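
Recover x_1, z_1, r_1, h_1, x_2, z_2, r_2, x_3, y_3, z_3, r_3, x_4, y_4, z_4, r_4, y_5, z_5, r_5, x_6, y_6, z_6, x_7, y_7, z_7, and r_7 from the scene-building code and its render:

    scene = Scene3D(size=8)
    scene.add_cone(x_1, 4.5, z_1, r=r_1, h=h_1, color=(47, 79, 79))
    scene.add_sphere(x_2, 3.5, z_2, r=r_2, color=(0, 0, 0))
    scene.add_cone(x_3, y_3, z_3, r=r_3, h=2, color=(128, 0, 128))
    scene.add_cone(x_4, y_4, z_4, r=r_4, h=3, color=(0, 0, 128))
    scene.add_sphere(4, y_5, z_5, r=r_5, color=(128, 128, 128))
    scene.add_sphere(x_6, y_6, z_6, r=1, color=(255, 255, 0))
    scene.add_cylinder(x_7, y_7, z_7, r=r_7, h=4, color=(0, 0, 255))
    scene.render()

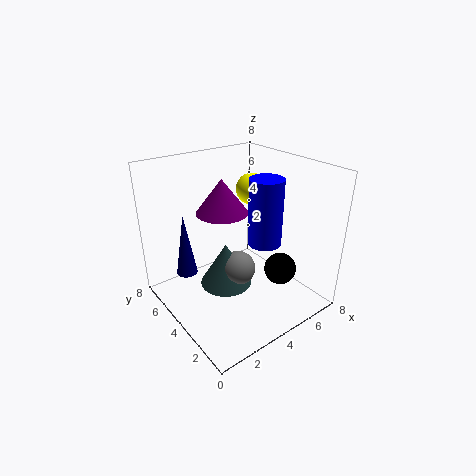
x_1 = 3.5; z_1 = 1; r_1 = 1.5; h_1 = 2.5; x_2 = 7; z_2 = 1; r_2 = 1; x_3 = 4; y_3 = 5.5; z_3 = 5; r_3 = 1.5; x_4 = 0.5; y_4 = 3.5; z_4 = 3.5; r_4 = 0.5; y_5 = 4; z_5 = 2; r_5 = 1; x_6 = 7; y_6 = 6.5; z_6 = 5.5; x_7 = 6; y_7 = 4; z_7 = 3; r_7 = 1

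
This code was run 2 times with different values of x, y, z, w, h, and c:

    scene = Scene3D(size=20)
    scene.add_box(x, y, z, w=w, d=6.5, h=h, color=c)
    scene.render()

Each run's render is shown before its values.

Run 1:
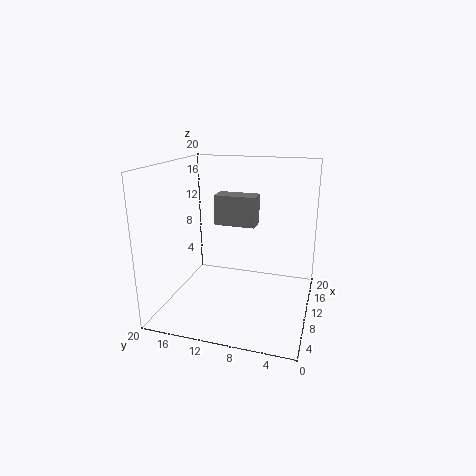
x = 15.25
y = 9
z = 9.75
w = 3.25
h = 4.75
c = 'gray'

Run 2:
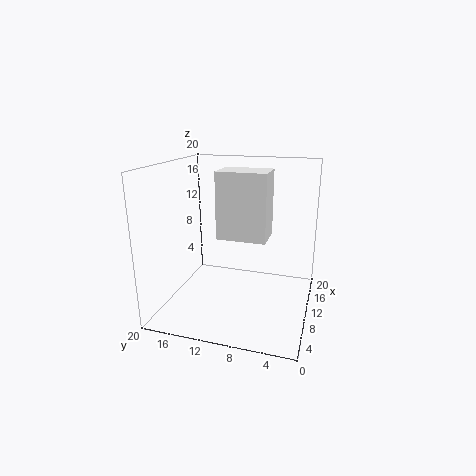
x = 6.75
y = 5.5
z = 10.75
w = 4.5
h = 8.75
c = 'white'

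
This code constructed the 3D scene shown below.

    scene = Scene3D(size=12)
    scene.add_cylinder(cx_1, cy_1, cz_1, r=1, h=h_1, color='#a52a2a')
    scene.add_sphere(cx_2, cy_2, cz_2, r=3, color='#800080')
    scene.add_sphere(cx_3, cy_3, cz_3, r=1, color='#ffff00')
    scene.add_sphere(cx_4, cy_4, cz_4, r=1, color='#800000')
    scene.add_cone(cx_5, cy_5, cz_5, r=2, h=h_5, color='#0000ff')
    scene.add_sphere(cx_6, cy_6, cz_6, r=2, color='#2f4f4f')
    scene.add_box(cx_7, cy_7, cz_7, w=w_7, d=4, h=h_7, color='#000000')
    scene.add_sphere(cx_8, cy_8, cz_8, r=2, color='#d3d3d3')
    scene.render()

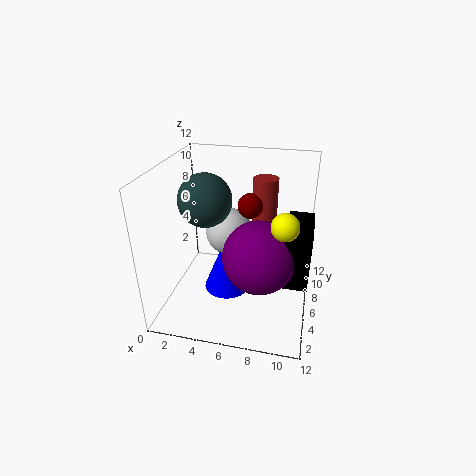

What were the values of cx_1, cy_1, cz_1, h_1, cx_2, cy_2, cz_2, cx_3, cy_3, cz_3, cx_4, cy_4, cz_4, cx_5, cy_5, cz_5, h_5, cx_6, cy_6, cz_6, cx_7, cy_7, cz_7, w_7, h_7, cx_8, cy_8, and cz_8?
cx_1 = 8
cy_1 = 7
cz_1 = 7
h_1 = 4
cx_2 = 8
cy_2 = 5
cz_2 = 5
cx_3 = 10
cy_3 = 3
cz_3 = 9
cx_4 = 7
cy_4 = 6
cz_4 = 9
cx_5 = 5
cy_5 = 6
cz_5 = 1
h_5 = 5
cx_6 = 4
cy_6 = 4
cz_6 = 10
cx_7 = 10
cy_7 = 4
cz_7 = 3
w_7 = 2
h_7 = 5
cx_8 = 5
cy_8 = 7
cz_8 = 6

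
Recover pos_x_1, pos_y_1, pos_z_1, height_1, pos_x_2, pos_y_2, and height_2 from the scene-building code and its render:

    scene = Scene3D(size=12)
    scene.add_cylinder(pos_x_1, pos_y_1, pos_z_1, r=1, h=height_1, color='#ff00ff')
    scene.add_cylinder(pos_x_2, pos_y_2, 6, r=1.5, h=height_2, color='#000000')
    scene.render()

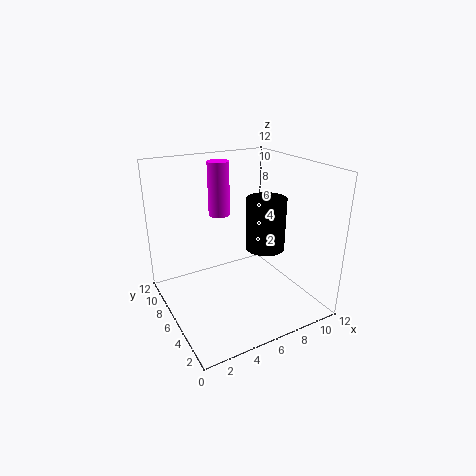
pos_x_1 = 6.5, pos_y_1 = 10.5, pos_z_1 = 6.5, height_1 = 5, pos_x_2 = 7, pos_y_2 = 3.5, height_2 = 4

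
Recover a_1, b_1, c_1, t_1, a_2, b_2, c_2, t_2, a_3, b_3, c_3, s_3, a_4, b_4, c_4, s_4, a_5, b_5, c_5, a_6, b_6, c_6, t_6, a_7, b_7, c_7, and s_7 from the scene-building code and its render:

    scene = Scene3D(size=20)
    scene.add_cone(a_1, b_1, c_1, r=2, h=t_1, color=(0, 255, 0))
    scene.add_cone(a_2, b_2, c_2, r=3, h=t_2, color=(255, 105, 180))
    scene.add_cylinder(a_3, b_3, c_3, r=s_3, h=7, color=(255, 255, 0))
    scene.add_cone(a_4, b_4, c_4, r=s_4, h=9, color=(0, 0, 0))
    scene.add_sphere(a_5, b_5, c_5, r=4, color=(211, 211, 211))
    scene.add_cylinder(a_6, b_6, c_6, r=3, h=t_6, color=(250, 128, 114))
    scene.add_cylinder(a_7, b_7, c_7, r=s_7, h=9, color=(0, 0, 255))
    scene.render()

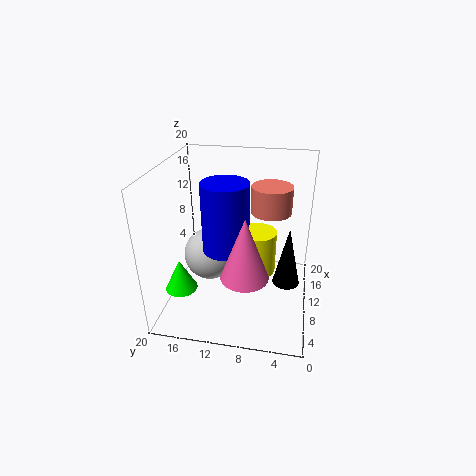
a_1 = 3; b_1 = 16; c_1 = 6; t_1 = 4; a_2 = 4; b_2 = 8; c_2 = 8; t_2 = 8; a_3 = 16; b_3 = 8; c_3 = 1; s_3 = 3; a_4 = 12; b_4 = 3; c_4 = 2; s_4 = 2; a_5 = 13; b_5 = 15; c_5 = 5; a_6 = 15; b_6 = 6; c_6 = 12; t_6 = 4; a_7 = 7; b_7 = 11; c_7 = 10; s_7 = 3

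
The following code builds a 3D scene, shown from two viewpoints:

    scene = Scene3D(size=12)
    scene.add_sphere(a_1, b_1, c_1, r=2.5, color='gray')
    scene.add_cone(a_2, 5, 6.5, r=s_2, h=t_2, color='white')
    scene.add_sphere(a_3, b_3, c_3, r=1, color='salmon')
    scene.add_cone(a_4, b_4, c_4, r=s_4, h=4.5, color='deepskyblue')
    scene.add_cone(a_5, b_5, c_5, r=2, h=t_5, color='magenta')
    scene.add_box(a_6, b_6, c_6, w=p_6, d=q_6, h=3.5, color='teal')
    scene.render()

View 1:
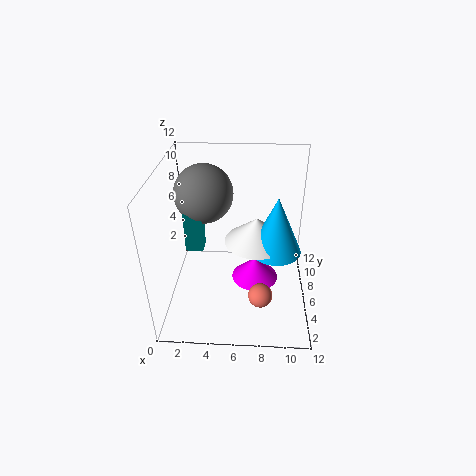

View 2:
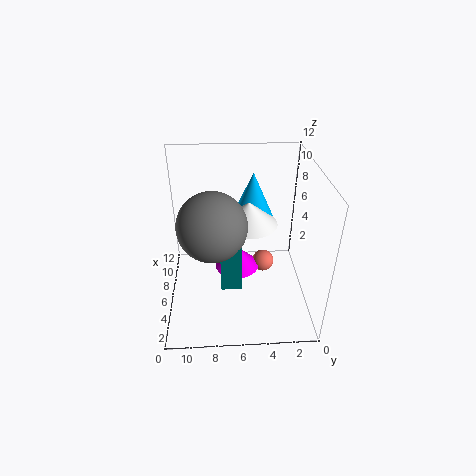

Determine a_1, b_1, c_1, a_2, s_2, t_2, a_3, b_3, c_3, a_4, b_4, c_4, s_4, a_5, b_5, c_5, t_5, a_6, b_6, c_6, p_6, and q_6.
a_1 = 3; b_1 = 8; c_1 = 9; a_2 = 7.5; s_2 = 2.5; t_2 = 2; a_3 = 8; b_3 = 3.5; c_3 = 2; a_4 = 9; b_4 = 4.5; c_4 = 6; s_4 = 2; a_5 = 7.5; b_5 = 6; c_5 = 2; t_5 = 2; a_6 = 1.5; b_6 = 6; c_6 = 4.5; p_6 = 1.5; q_6 = 1.5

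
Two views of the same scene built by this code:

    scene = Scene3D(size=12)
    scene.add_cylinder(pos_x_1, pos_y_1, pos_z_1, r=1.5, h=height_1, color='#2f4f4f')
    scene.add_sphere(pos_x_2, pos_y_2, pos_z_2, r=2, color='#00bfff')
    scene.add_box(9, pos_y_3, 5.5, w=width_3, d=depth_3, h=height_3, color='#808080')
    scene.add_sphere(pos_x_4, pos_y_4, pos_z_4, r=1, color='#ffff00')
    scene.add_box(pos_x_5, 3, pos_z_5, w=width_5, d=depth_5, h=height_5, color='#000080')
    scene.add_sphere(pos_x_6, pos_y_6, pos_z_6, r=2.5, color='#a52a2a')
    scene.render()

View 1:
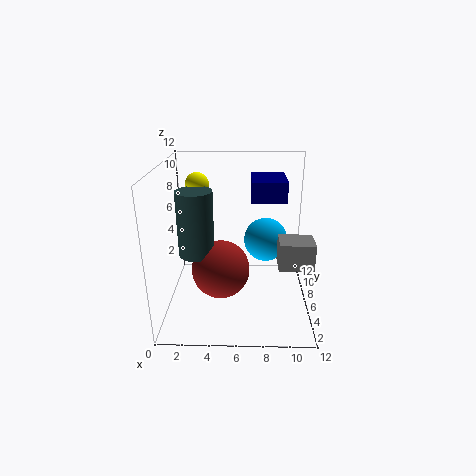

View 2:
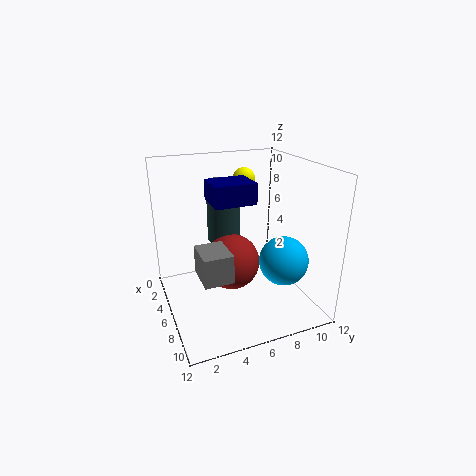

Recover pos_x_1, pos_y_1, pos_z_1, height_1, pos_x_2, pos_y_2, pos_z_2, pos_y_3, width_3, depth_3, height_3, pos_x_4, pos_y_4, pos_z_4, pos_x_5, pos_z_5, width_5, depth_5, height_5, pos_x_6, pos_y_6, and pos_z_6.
pos_x_1 = 2.5, pos_y_1 = 6, pos_z_1 = 4.5, height_1 = 5.5, pos_x_2 = 8.5, pos_y_2 = 9, pos_z_2 = 4.5, pos_y_3 = 1.5, width_3 = 2.5, depth_3 = 2, height_3 = 2, pos_x_4 = 2.5, pos_y_4 = 8, pos_z_4 = 10, pos_x_5 = 7, pos_z_5 = 10, width_5 = 2.5, depth_5 = 3, height_5 = 1.5, pos_x_6 = 4.5, pos_y_6 = 6, pos_z_6 = 3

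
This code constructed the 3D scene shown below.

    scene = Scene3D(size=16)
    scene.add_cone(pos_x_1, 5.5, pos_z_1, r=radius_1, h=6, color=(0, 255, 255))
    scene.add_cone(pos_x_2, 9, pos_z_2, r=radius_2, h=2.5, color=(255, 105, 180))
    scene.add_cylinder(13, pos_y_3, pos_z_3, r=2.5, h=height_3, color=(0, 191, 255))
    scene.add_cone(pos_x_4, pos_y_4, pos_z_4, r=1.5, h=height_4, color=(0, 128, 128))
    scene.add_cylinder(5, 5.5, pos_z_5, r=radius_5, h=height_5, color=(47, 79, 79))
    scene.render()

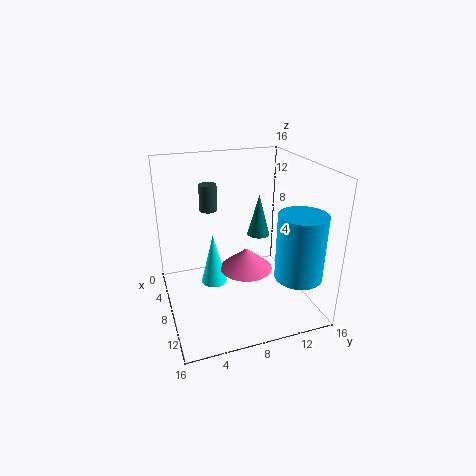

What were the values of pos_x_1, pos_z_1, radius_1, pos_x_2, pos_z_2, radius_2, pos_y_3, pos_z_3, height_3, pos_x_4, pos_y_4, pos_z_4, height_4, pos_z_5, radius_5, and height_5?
pos_x_1 = 6.5; pos_z_1 = 2; radius_1 = 1.5; pos_x_2 = 8; pos_z_2 = 4; radius_2 = 3; pos_y_3 = 13; pos_z_3 = 5; height_3 = 7; pos_x_4 = 2; pos_y_4 = 13; pos_z_4 = 5; height_4 = 5.5; pos_z_5 = 10.5; radius_5 = 1; height_5 = 3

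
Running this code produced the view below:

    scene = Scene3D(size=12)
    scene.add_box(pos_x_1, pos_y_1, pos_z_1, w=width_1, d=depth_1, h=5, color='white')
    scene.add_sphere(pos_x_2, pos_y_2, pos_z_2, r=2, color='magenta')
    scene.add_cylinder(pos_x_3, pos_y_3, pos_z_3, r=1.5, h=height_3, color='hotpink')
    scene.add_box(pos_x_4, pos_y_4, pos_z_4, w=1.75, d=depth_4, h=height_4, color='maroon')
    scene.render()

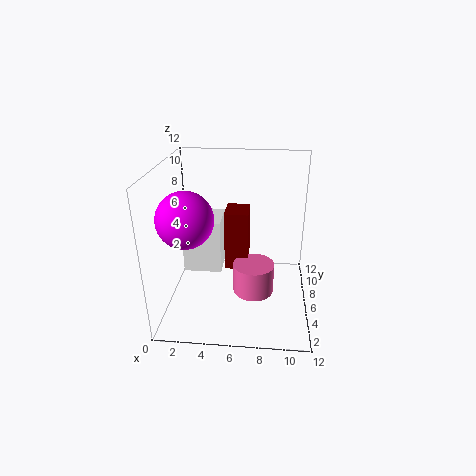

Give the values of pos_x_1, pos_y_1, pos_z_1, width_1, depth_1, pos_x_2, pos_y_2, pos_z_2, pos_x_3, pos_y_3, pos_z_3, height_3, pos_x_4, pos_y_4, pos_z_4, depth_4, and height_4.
pos_x_1 = 0.75; pos_y_1 = 7.5; pos_z_1 = 1.5; width_1 = 3.5; depth_1 = 3.5; pos_x_2 = 2.75; pos_y_2 = 2; pos_z_2 = 9.25; pos_x_3 = 7.5; pos_y_3 = 2.5; pos_z_3 = 3.5; height_3 = 2.25; pos_x_4 = 5.25; pos_y_4 = 3.25; pos_z_4 = 4.75; depth_4 = 2.25; height_4 = 4.5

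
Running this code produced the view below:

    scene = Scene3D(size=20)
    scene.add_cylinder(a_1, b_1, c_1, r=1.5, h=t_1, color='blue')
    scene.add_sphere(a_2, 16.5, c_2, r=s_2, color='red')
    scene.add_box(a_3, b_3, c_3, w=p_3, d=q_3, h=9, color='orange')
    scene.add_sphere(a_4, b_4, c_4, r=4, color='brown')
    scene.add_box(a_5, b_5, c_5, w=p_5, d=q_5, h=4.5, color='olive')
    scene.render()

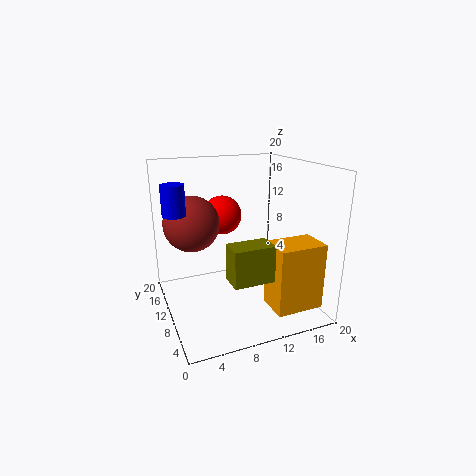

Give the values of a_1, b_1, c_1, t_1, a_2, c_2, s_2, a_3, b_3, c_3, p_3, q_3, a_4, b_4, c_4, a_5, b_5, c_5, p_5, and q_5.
a_1 = 1.5
b_1 = 10.5
c_1 = 14
t_1 = 4
a_2 = 10
c_2 = 11.5
s_2 = 3
a_3 = 12.5
b_3 = 2
c_3 = 1.5
p_3 = 6.5
q_3 = 4.5
a_4 = 4.5
b_4 = 14
c_4 = 11.5
a_5 = 6
b_5 = 1
c_5 = 7.5
p_5 = 5
q_5 = 3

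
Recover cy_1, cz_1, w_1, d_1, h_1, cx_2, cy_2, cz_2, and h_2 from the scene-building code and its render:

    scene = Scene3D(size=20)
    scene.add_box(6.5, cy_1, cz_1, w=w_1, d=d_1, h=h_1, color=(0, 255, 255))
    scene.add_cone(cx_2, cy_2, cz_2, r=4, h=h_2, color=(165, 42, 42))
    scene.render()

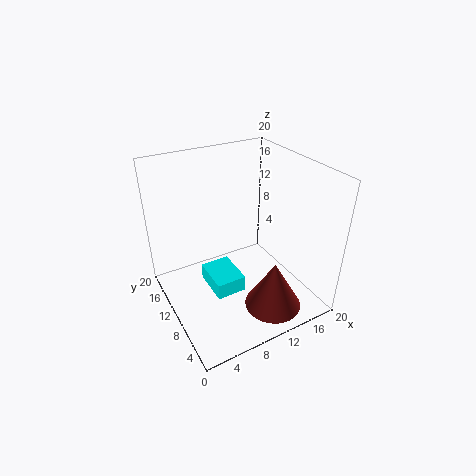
cy_1 = 9.5
cz_1 = 0.5
w_1 = 4.5
d_1 = 6
h_1 = 2.5
cx_2 = 13
cy_2 = 5
cz_2 = 0.5
h_2 = 7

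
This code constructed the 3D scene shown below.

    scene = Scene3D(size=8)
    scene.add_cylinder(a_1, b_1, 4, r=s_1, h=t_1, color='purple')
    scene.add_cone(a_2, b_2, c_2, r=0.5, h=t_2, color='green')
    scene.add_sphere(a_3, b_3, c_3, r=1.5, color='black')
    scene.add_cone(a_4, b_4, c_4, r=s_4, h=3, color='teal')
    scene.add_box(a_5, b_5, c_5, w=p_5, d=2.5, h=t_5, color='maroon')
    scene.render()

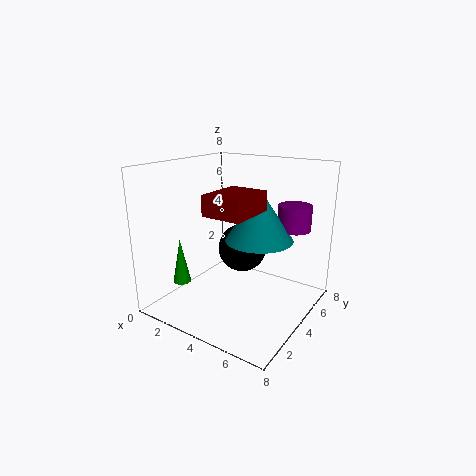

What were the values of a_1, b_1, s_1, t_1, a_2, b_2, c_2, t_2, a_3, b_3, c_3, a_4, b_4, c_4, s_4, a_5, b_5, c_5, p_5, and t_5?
a_1 = 6; b_1 = 7; s_1 = 1; t_1 = 1.5; a_2 = 1.5; b_2 = 2; c_2 = 1.5; t_2 = 2.5; a_3 = 3; b_3 = 6; c_3 = 2.5; a_4 = 4.5; b_4 = 5.5; c_4 = 3.5; s_4 = 2; a_5 = 4; b_5 = 1; c_5 = 6; p_5 = 2; t_5 = 1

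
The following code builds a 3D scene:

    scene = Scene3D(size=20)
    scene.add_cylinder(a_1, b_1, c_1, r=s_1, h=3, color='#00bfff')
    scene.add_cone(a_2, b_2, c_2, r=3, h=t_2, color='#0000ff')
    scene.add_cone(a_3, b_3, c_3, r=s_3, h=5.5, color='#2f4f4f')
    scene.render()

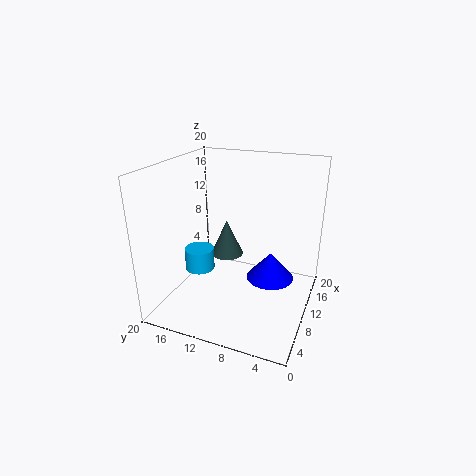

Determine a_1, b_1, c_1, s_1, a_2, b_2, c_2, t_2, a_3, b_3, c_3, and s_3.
a_1 = 7; b_1 = 14.5; c_1 = 6; s_1 = 2; a_2 = 7.5; b_2 = 4.5; c_2 = 6.5; t_2 = 3.5; a_3 = 14; b_3 = 13.5; c_3 = 5; s_3 = 2.5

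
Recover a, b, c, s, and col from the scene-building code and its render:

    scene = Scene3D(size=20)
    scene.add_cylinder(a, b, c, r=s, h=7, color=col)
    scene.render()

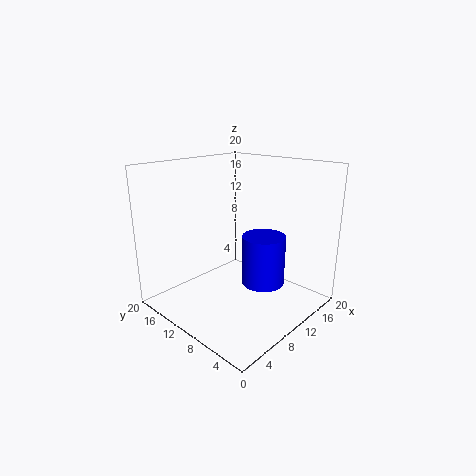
a = 12; b = 7; c = 3.5; s = 3; col = 'blue'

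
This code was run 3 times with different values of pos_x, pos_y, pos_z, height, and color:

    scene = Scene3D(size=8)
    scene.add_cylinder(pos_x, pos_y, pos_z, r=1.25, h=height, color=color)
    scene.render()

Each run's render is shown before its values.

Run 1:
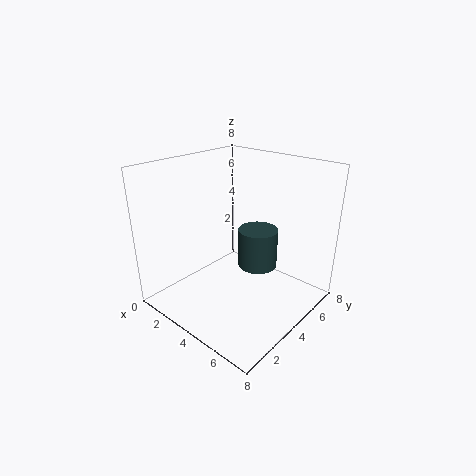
pos_x = 3.5
pos_y = 6.5
pos_z = 1
height = 2.5
color = 'darkslategray'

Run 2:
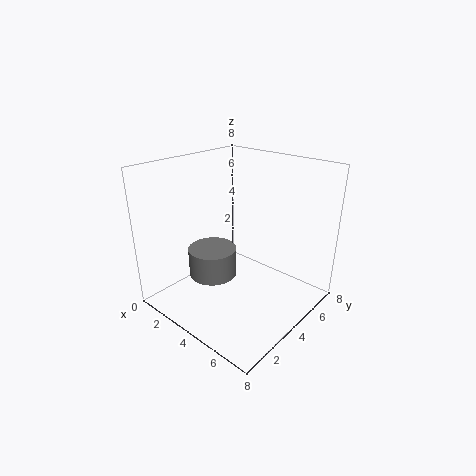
pos_x = 3.75
pos_y = 2.25
pos_z = 2.5
height = 1.5
color = 'gray'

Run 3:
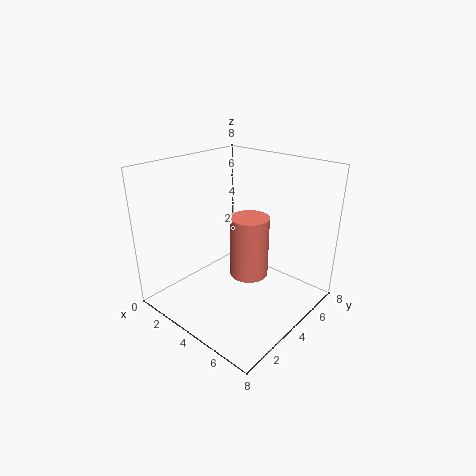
pos_x = 3
pos_y = 6.25
pos_z = 0.25
height = 4
color = 'salmon'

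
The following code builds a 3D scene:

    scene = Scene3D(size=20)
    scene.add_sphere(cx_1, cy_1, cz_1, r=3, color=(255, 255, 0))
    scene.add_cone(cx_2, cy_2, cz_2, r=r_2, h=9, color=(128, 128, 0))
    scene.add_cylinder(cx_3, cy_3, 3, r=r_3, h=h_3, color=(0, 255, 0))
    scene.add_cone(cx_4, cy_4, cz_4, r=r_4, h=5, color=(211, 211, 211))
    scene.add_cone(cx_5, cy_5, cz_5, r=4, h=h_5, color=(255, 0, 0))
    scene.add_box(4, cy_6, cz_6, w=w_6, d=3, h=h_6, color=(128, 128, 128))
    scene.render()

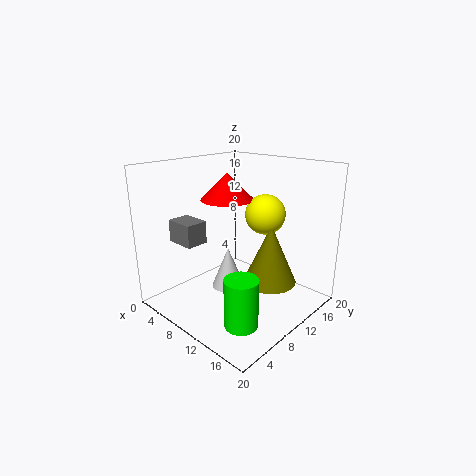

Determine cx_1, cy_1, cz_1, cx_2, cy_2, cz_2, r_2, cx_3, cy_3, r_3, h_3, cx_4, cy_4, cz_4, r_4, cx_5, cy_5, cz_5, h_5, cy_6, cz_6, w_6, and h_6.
cx_1 = 10; cy_1 = 16; cz_1 = 12; cx_2 = 12; cy_2 = 15; cz_2 = 2; r_2 = 4; cx_3 = 17; cy_3 = 3; r_3 = 2; h_3 = 6; cx_4 = 13; cy_4 = 5; cz_4 = 6; r_4 = 2; cx_5 = 5; cy_5 = 13; cz_5 = 14; h_5 = 4; cy_6 = 3; cz_6 = 10; w_6 = 4; h_6 = 3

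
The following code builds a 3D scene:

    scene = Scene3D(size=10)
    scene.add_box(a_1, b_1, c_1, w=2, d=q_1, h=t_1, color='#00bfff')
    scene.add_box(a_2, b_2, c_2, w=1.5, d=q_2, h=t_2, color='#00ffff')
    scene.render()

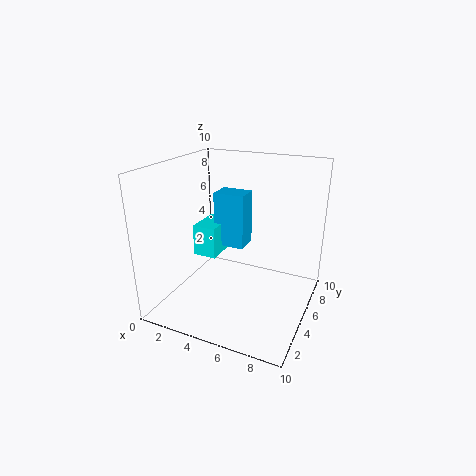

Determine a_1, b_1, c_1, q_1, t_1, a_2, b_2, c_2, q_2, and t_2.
a_1 = 4; b_1 = 3.5; c_1 = 5; q_1 = 1.5; t_1 = 3.5; a_2 = 3; b_2 = 2.5; c_2 = 4.5; q_2 = 2.5; t_2 = 2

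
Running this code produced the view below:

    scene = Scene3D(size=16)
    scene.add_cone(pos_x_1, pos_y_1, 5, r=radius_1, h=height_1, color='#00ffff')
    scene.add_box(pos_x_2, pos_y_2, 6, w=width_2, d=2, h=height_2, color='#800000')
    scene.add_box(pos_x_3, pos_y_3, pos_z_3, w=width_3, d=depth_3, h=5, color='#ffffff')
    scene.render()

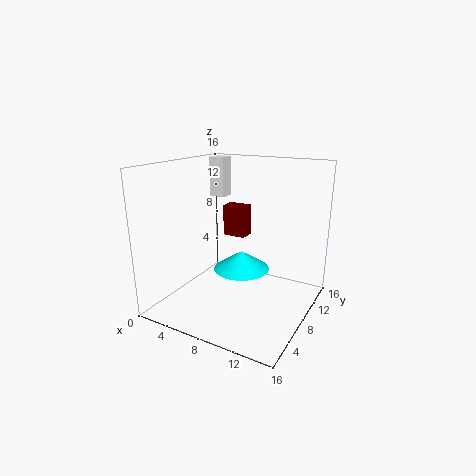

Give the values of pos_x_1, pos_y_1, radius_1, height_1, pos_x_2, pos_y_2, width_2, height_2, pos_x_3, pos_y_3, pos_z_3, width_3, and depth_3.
pos_x_1 = 9; pos_y_1 = 7; radius_1 = 3; height_1 = 2; pos_x_2 = 3; pos_y_2 = 13; width_2 = 3; height_2 = 4; pos_x_3 = 1; pos_y_3 = 13; pos_z_3 = 11; width_3 = 2; depth_3 = 2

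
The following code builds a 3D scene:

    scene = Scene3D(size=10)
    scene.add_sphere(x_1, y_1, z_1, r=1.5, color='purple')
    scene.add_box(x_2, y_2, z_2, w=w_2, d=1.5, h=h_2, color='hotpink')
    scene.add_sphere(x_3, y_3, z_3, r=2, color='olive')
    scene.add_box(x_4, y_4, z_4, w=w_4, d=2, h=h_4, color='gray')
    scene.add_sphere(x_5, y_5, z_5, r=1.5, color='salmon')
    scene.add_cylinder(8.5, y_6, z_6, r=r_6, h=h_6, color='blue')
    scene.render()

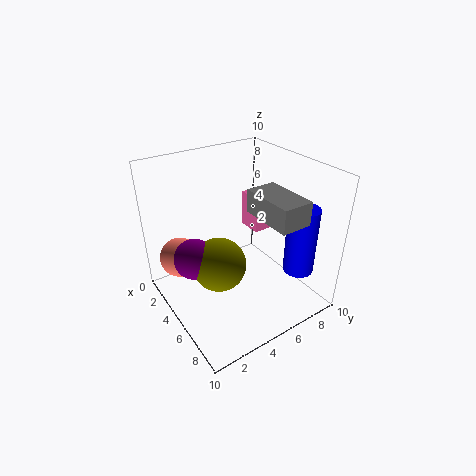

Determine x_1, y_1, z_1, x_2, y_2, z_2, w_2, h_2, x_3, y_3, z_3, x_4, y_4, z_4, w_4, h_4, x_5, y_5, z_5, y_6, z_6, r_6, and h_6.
x_1 = 3; y_1 = 2.5; z_1 = 3; x_2 = 0.5; y_2 = 8.5; z_2 = 3; w_2 = 2; h_2 = 3; x_3 = 4; y_3 = 4; z_3 = 2.5; x_4 = 6; y_4 = 5; z_4 = 7.5; w_4 = 3.5; h_4 = 1.5; x_5 = 1.5; y_5 = 2; z_5 = 2.5; y_6 = 7.5; z_6 = 3.5; r_6 = 1; h_6 = 4.5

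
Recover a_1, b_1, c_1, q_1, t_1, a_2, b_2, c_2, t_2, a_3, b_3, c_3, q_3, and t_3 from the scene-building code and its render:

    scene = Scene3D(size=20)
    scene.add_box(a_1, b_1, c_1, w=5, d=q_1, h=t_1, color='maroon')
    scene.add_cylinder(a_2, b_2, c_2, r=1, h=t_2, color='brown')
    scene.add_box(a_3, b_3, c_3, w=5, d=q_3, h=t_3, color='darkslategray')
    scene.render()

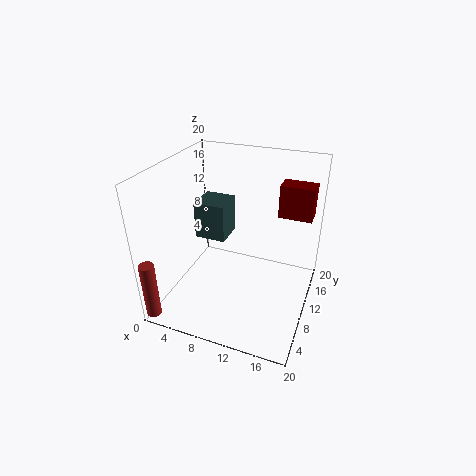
a_1 = 14; b_1 = 16; c_1 = 11; q_1 = 3; t_1 = 5; a_2 = 1; b_2 = 1; c_2 = 1; t_2 = 8; a_3 = 1; b_3 = 14; c_3 = 6; q_3 = 5; t_3 = 6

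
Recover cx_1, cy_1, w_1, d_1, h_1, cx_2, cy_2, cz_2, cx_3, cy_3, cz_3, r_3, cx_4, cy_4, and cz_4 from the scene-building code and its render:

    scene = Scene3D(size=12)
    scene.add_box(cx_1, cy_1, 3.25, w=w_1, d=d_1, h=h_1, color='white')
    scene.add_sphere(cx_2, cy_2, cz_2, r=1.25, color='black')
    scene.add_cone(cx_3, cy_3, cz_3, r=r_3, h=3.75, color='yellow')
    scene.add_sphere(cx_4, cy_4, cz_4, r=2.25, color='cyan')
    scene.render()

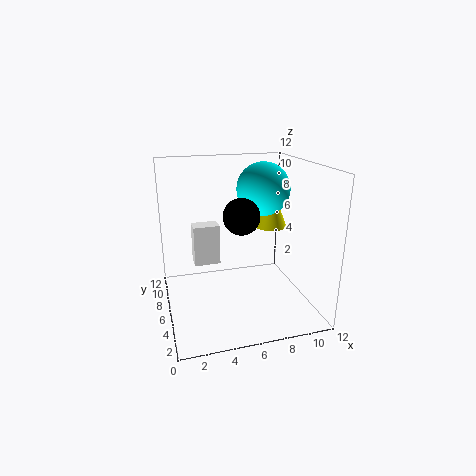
cx_1 = 2.5; cy_1 = 7.25; w_1 = 2.25; d_1 = 1.5; h_1 = 3.5; cx_2 = 5; cy_2 = 1.75; cz_2 = 9.25; cx_3 = 10; cy_3 = 8.75; cz_3 = 5.75; r_3 = 1.5; cx_4 = 8.5; cy_4 = 7; cz_4 = 9.75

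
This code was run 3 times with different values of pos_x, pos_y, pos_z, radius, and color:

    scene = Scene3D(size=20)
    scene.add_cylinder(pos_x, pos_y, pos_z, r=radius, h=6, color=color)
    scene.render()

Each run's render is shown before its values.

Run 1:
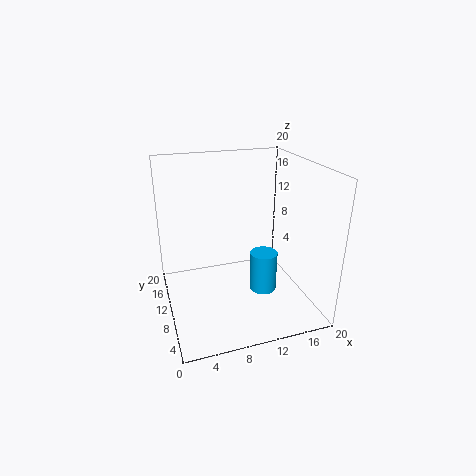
pos_x = 14; pos_y = 10; pos_z = 1; radius = 2; color = 'deepskyblue'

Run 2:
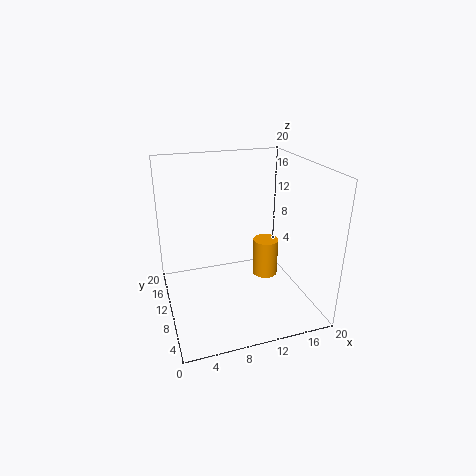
pos_x = 16; pos_y = 14; pos_z = 1; radius = 2; color = 'orange'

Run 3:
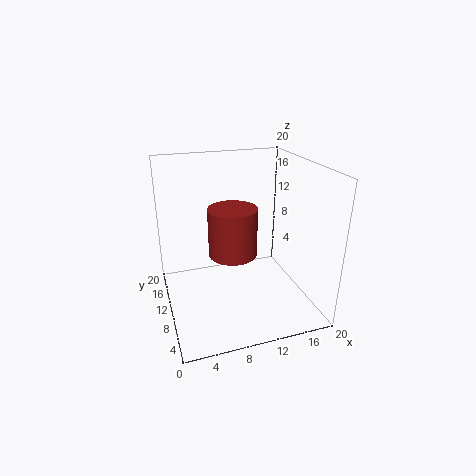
pos_x = 8; pos_y = 6; pos_z = 10; radius = 3; color = 'brown'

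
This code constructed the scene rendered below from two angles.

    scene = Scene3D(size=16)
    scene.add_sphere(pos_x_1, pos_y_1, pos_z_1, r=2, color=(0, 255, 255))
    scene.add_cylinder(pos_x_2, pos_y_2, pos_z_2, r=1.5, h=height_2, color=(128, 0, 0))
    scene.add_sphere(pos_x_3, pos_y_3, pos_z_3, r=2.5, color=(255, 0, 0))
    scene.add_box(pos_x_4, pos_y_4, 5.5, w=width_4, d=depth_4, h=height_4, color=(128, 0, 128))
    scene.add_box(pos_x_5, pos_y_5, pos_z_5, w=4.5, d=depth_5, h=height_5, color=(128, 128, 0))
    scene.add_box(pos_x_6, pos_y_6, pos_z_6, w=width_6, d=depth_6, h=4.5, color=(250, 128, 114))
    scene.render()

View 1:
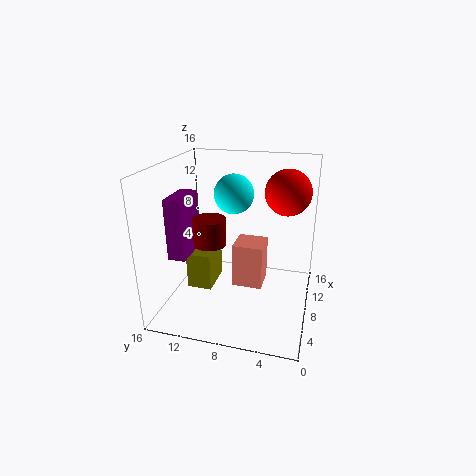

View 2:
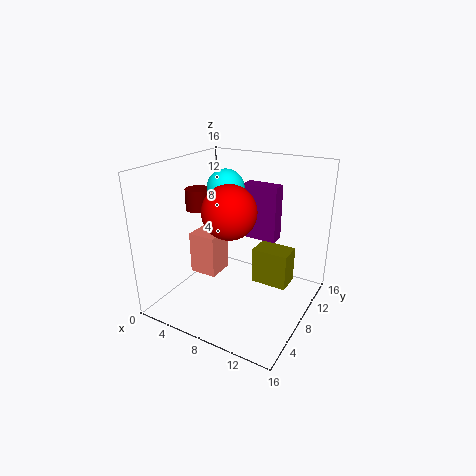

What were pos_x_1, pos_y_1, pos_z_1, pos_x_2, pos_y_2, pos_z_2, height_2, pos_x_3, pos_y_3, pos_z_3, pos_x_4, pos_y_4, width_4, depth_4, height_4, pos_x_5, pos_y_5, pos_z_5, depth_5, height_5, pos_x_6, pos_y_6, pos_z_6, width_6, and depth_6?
pos_x_1 = 6.5, pos_y_1 = 8, pos_z_1 = 13.5, pos_x_2 = 2, pos_y_2 = 9, pos_z_2 = 10, height_2 = 2.5, pos_x_3 = 10, pos_y_3 = 3, pos_z_3 = 13, pos_x_4 = 5.5, pos_y_4 = 13.5, width_4 = 4.5, depth_4 = 2, height_4 = 7, pos_x_5 = 8, pos_y_5 = 11.5, pos_z_5 = 0.5, depth_5 = 3, height_5 = 4.5, pos_x_6 = 4, pos_y_6 = 4.5, pos_z_6 = 4.5, width_6 = 3, depth_6 = 3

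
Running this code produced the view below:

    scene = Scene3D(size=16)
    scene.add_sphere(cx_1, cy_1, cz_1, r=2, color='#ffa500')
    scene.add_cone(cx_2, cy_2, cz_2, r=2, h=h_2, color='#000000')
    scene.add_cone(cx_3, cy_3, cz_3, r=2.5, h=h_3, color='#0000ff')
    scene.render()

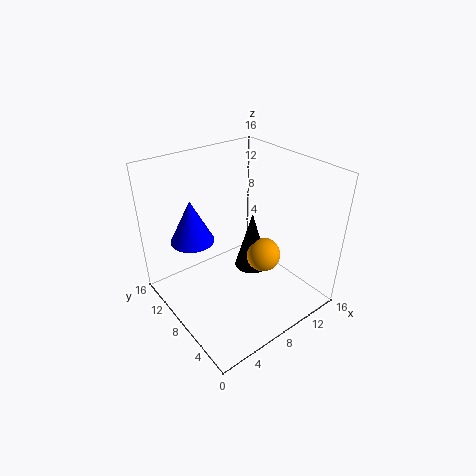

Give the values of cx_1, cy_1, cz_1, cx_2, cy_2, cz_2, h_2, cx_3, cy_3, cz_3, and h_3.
cx_1 = 11
cy_1 = 7
cz_1 = 5
cx_2 = 10.5
cy_2 = 8.5
cz_2 = 3
h_2 = 7
cx_3 = 4.5
cy_3 = 12
cz_3 = 7
h_3 = 5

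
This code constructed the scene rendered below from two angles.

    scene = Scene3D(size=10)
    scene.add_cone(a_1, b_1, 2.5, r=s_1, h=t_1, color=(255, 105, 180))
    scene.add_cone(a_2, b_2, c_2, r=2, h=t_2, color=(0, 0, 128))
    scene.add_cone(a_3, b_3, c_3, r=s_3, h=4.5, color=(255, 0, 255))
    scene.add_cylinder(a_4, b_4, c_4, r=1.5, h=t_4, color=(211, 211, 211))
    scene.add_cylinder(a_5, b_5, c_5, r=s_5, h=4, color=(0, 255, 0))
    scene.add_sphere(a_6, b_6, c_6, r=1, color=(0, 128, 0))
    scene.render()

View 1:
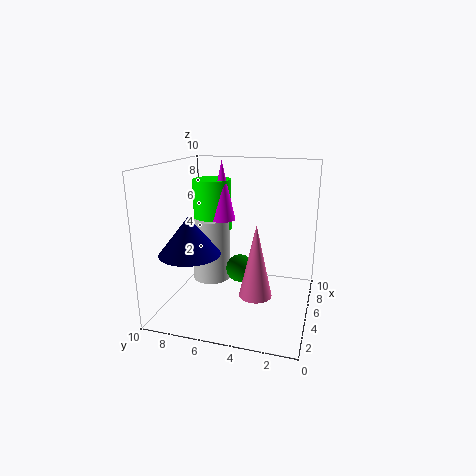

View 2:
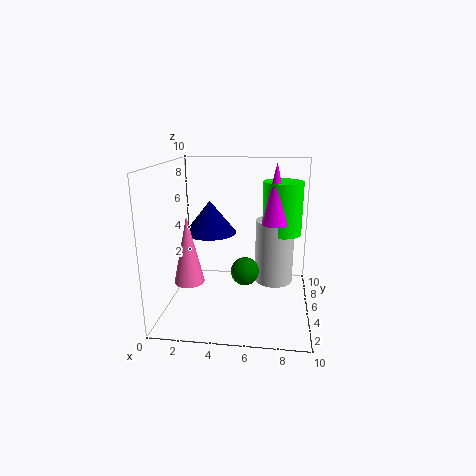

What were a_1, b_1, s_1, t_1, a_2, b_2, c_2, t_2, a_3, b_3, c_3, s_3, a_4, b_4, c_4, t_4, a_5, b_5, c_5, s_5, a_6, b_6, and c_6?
a_1 = 2, b_1 = 3, s_1 = 1, t_1 = 4.5, a_2 = 2.5, b_2 = 7.5, c_2 = 4.5, t_2 = 2.5, a_3 = 7.5, b_3 = 7, c_3 = 5.5, s_3 = 1, a_4 = 7.5, b_4 = 8, c_4 = 0.5, t_4 = 5, a_5 = 8, b_5 = 8, c_5 = 4.5, s_5 = 1.5, a_6 = 5.5, b_6 = 5, c_6 = 2.5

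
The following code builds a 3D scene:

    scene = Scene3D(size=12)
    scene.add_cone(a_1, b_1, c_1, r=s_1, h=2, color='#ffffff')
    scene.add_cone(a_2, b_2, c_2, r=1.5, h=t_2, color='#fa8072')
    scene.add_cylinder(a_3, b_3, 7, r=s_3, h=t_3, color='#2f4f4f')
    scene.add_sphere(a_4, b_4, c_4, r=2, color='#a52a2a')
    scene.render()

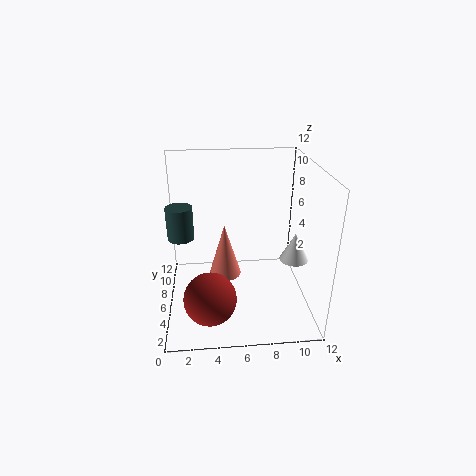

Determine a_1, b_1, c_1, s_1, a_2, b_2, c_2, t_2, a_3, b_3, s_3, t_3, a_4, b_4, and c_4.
a_1 = 9.5; b_1 = 1.5; c_1 = 6.5; s_1 = 1; a_2 = 5; b_2 = 8.5; c_2 = 1; t_2 = 5; a_3 = 1.5; b_3 = 4.5; s_3 = 1; t_3 = 2.5; a_4 = 3.5; b_4 = 2; c_4 = 3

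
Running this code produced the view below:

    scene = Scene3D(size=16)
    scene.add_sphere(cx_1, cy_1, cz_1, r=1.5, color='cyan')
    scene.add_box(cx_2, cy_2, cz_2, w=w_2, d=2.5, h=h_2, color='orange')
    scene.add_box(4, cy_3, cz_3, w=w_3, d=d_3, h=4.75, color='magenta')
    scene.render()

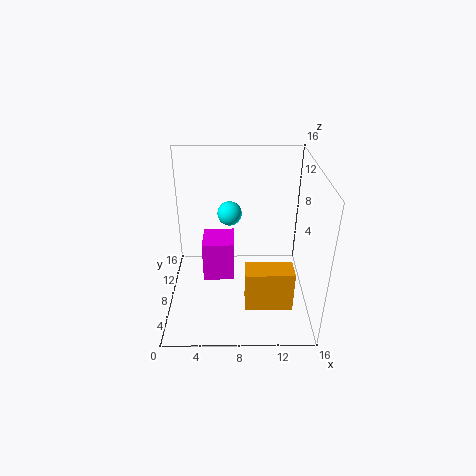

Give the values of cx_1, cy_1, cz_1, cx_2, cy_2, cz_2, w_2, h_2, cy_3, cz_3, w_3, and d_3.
cx_1 = 7; cy_1 = 13; cz_1 = 8.5; cx_2 = 8.75; cy_2 = 4; cz_2 = 1; w_2 = 5.25; h_2 = 4.75; cy_3 = 7.25; cz_3 = 2.75; w_3 = 3.5; d_3 = 3.75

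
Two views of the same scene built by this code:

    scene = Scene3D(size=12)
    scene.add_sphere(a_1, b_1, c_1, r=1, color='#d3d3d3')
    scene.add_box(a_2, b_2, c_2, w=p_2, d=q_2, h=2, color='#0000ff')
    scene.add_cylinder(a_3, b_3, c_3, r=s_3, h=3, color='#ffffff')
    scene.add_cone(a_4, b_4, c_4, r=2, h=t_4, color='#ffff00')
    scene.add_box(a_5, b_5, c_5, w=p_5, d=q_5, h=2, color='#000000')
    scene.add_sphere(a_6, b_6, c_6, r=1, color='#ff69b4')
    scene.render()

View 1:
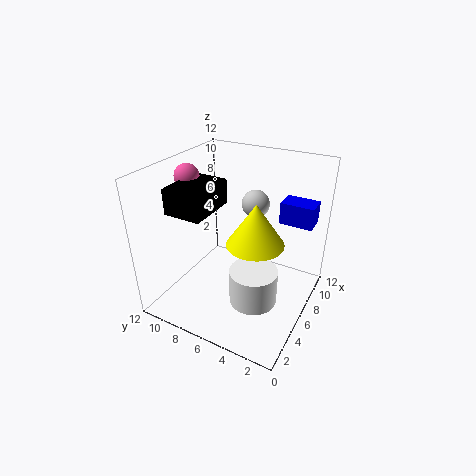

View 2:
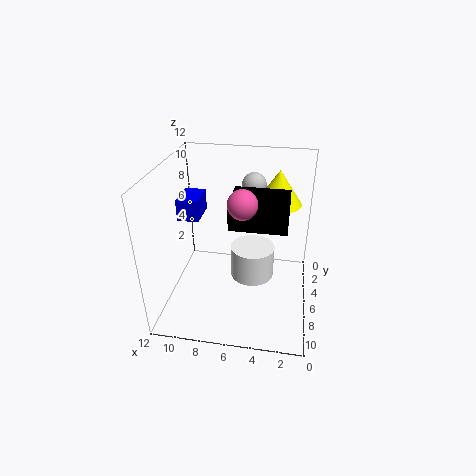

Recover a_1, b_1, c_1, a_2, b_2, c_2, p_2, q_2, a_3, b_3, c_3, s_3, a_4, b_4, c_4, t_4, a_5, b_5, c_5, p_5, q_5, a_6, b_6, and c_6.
a_1 = 5, b_1 = 4, c_1 = 10, a_2 = 10, b_2 = 1, c_2 = 6, p_2 = 2, q_2 = 3, a_3 = 5, b_3 = 4, c_3 = 1, s_3 = 2, a_4 = 3, b_4 = 3, c_4 = 8, t_4 = 3, a_5 = 2, b_5 = 7, c_5 = 9, p_5 = 4, q_5 = 3, a_6 = 5, b_6 = 10, c_6 = 11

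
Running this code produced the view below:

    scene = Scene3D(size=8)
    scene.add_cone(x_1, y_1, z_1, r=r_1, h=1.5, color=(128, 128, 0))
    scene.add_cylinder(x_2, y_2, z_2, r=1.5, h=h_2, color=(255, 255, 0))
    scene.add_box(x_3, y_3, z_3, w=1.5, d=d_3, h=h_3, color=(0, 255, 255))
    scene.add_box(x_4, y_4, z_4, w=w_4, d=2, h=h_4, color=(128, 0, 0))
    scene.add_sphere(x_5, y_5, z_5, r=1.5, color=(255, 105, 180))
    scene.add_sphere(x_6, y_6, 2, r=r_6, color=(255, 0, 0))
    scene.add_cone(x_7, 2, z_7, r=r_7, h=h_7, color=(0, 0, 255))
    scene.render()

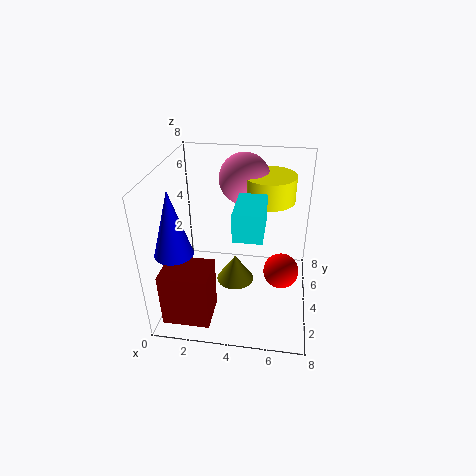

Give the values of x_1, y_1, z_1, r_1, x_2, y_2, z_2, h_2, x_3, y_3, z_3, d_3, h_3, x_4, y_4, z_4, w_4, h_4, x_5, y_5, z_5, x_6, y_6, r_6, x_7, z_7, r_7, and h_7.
x_1 = 4
y_1 = 3
z_1 = 2
r_1 = 1
x_2 = 5.5
y_2 = 6
z_2 = 5.5
h_2 = 1.5
x_3 = 4
y_3 = 2
z_3 = 5
d_3 = 2.5
h_3 = 1.5
x_4 = 0.5
y_4 = 0.5
z_4 = 0.5
w_4 = 2.5
h_4 = 3
x_5 = 4
y_5 = 6.5
z_5 = 6.5
x_6 = 6.5
y_6 = 4
r_6 = 1
x_7 = 1
z_7 = 4
r_7 = 1
h_7 = 3.5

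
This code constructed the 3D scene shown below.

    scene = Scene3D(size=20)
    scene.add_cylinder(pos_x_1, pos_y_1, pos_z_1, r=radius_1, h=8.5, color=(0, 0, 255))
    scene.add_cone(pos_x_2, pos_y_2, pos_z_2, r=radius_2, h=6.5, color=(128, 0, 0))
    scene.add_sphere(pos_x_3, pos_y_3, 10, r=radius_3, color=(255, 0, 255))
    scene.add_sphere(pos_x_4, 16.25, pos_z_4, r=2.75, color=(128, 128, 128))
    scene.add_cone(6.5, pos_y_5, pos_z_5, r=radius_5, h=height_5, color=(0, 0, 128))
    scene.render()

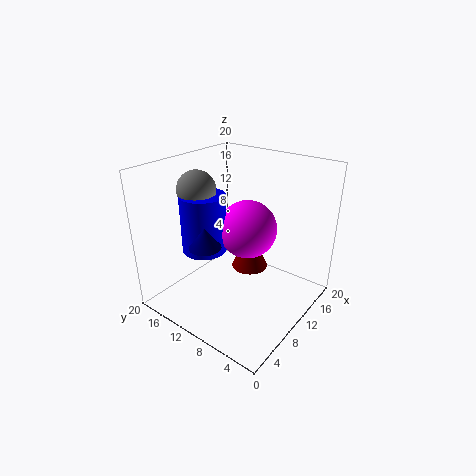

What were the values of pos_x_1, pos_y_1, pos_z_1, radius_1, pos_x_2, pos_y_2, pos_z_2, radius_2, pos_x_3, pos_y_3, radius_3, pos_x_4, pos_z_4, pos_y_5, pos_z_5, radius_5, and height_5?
pos_x_1 = 8.75; pos_y_1 = 15.25; pos_z_1 = 7; radius_1 = 3.25; pos_x_2 = 14; pos_y_2 = 10.75; pos_z_2 = 3.25; radius_2 = 2.75; pos_x_3 = 13; pos_y_3 = 10.5; radius_3 = 4.25; pos_x_4 = 8.75; pos_z_4 = 16; pos_y_5 = 13; pos_z_5 = 9; radius_5 = 2.25; height_5 = 3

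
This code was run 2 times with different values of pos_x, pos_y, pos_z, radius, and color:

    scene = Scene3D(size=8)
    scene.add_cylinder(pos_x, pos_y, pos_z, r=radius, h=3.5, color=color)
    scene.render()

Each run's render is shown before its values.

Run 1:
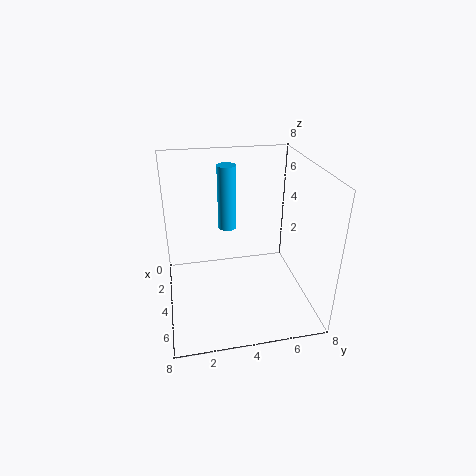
pos_x = 3.5, pos_y = 3.5, pos_z = 4.5, radius = 0.5, color = 'deepskyblue'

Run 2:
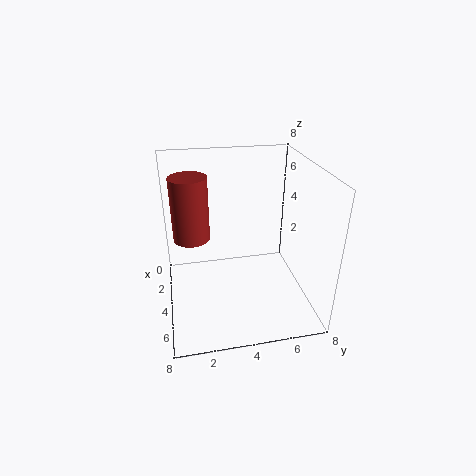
pos_x = 3.5, pos_y = 1.5, pos_z = 4, radius = 1, color = 'brown'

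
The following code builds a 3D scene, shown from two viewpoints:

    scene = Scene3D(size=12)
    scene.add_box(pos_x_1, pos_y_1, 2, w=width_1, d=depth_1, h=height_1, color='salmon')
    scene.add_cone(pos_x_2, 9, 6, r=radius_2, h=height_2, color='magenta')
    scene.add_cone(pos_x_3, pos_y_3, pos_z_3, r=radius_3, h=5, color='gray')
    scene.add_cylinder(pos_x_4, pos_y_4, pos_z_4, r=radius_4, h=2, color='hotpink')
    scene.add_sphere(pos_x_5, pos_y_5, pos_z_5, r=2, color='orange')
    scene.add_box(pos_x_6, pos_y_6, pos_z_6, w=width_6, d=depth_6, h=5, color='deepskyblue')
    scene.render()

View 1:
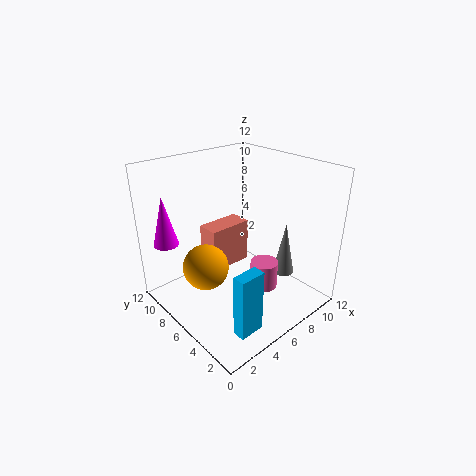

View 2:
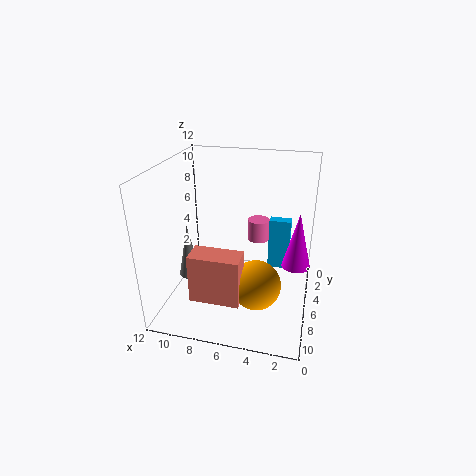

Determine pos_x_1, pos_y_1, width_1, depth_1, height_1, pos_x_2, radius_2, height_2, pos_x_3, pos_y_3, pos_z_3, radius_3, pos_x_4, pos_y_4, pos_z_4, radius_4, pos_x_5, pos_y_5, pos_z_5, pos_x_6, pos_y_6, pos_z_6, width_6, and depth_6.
pos_x_1 = 5, pos_y_1 = 8, width_1 = 4, depth_1 = 2, height_1 = 4, pos_x_2 = 1, radius_2 = 1, height_2 = 4, pos_x_3 = 11, pos_y_3 = 5, pos_z_3 = 1, radius_3 = 1, pos_x_4 = 5, pos_y_4 = 2, pos_z_4 = 4, radius_4 = 1, pos_x_5 = 4, pos_y_5 = 8, pos_z_5 = 3, pos_x_6 = 2, pos_y_6 = 1, pos_z_6 = 1, width_6 = 2, depth_6 = 1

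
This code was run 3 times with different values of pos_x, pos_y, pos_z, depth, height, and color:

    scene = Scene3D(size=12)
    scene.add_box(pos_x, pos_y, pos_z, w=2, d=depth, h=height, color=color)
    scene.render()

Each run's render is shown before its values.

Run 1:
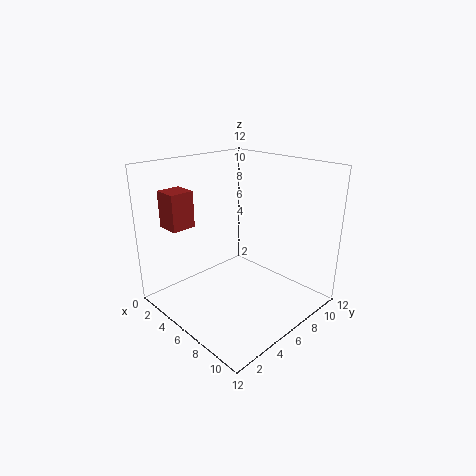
pos_x = 1.5; pos_y = 1.5; pos_z = 7; depth = 2; height = 3; color = 'brown'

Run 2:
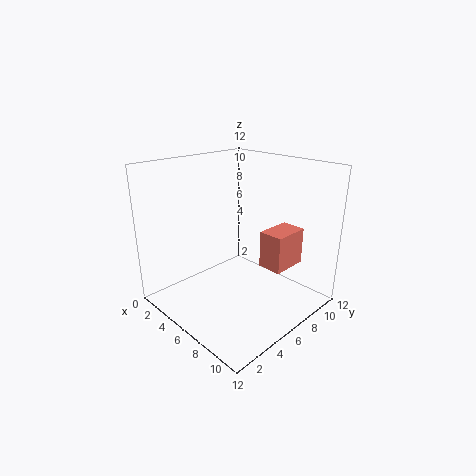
pos_x = 8; pos_y = 6.5; pos_z = 4; depth = 3; height = 3; color = 'salmon'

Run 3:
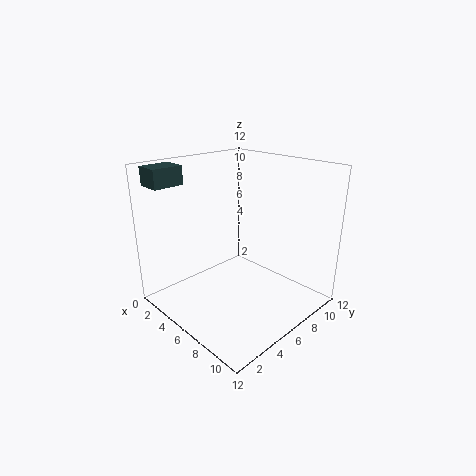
pos_x = 1; pos_y = 0.5; pos_z = 10.5; depth = 2.5; height = 1.5; color = 'darkslategray'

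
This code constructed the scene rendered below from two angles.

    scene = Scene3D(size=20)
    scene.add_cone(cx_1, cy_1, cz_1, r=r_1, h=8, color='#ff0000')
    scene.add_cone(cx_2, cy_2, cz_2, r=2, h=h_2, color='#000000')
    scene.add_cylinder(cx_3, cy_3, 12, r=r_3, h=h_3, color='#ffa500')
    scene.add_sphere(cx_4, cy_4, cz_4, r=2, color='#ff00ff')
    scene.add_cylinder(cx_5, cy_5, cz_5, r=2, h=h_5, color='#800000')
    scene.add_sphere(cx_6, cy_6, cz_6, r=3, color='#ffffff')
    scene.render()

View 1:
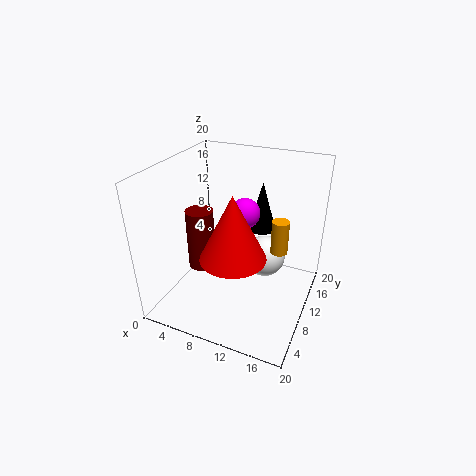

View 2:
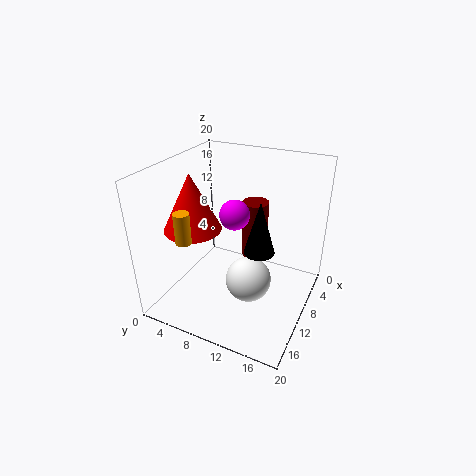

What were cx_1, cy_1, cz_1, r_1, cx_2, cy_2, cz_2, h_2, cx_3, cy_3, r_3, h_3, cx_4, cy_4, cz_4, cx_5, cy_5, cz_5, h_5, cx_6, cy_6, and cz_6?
cx_1 = 12, cy_1 = 4, cz_1 = 11, r_1 = 4, cx_2 = 12, cy_2 = 14, cz_2 = 10, h_2 = 7, cx_3 = 17, cy_3 = 6, r_3 = 1, h_3 = 4, cx_4 = 11, cy_4 = 10, cz_4 = 14, cx_5 = 4, cy_5 = 10, cz_5 = 4, h_5 = 9, cx_6 = 13, cy_6 = 13, cz_6 = 6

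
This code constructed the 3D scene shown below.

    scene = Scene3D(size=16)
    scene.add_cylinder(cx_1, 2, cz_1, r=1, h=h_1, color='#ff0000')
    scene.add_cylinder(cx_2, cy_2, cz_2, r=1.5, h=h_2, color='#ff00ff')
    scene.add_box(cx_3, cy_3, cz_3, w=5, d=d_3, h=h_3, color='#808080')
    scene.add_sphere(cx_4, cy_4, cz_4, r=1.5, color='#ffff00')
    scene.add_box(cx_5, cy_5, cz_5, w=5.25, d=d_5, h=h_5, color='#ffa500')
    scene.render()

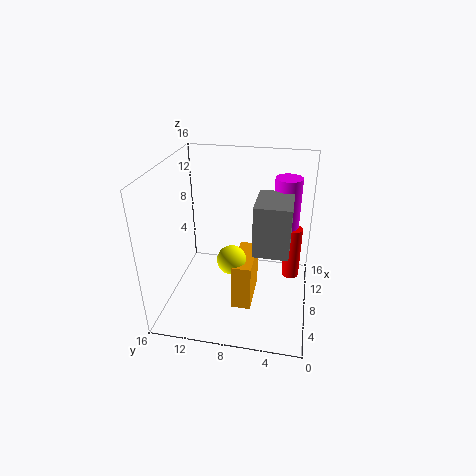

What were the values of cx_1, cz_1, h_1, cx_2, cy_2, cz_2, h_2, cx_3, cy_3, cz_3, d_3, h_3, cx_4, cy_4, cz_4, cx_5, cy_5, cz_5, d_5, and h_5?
cx_1 = 10.5
cz_1 = 2.25
h_1 = 6.25
cx_2 = 11
cy_2 = 3
cz_2 = 8.25
h_2 = 6
cx_3 = 5.25
cy_3 = 2.25
cz_3 = 7.5
d_3 = 3.75
h_3 = 5.5
cx_4 = 4.75
cy_4 = 8
cz_4 = 7.25
cx_5 = 3.25
cy_5 = 5.75
cz_5 = 2.25
d_5 = 2
h_5 = 5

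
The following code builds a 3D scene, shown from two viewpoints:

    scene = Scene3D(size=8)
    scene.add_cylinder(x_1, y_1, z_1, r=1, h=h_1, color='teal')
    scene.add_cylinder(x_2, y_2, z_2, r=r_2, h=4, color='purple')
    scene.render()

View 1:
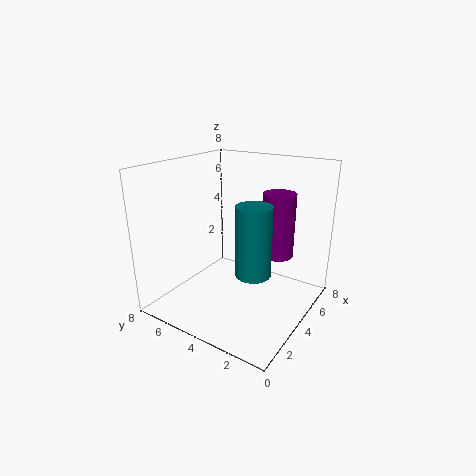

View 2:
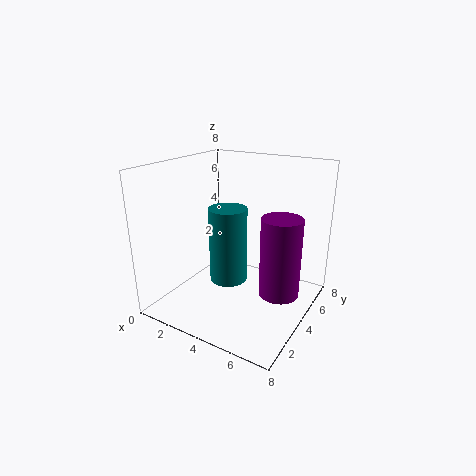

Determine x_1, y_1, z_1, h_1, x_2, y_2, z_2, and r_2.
x_1 = 4; y_1 = 3; z_1 = 2; h_1 = 4; x_2 = 7; y_2 = 3; z_2 = 2; r_2 = 1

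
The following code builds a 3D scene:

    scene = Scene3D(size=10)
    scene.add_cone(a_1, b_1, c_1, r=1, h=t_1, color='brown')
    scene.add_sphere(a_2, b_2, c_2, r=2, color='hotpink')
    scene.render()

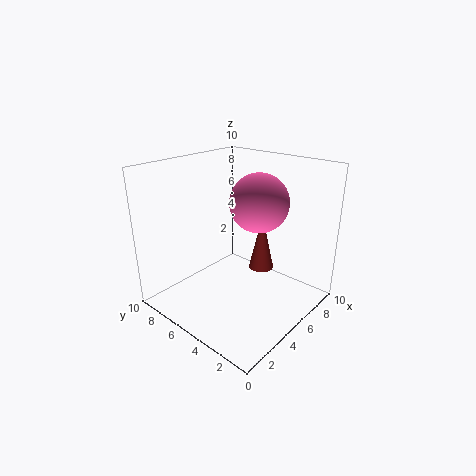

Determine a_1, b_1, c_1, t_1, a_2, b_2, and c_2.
a_1 = 8.5; b_1 = 5.5; c_1 = 1; t_1 = 4.5; a_2 = 6; b_2 = 4; c_2 = 7.5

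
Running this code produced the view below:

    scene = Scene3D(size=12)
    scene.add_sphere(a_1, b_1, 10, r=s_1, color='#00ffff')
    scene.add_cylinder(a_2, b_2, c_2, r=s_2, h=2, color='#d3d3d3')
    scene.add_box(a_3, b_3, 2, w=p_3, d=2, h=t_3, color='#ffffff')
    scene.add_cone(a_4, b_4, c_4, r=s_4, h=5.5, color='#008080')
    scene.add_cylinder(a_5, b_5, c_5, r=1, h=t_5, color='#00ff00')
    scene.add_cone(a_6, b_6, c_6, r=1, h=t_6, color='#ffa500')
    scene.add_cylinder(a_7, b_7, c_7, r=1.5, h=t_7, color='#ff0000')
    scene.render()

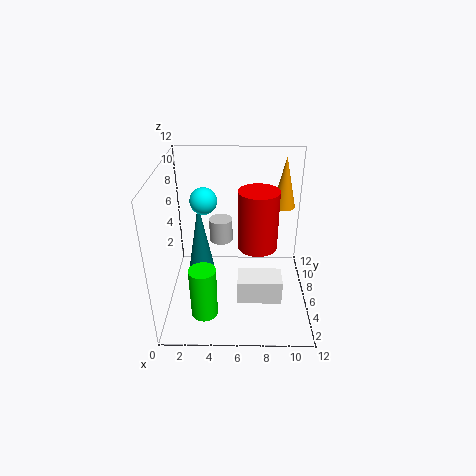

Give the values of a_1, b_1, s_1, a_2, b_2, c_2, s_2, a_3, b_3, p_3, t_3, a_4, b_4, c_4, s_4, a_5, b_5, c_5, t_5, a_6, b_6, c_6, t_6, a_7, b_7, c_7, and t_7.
a_1 = 3.5, b_1 = 4.5, s_1 = 1, a_2 = 4.5, b_2 = 7.5, c_2 = 5, s_2 = 1, a_3 = 6, b_3 = 2.5, p_3 = 3.5, t_3 = 2, a_4 = 3, b_4 = 5, c_4 = 4, s_4 = 1, a_5 = 3.5, b_5 = 1.5, c_5 = 2, t_5 = 4, a_6 = 10, b_6 = 9, c_6 = 7.5, t_6 = 4.5, a_7 = 7.5, b_7 = 4, c_7 = 6.5, t_7 = 4.5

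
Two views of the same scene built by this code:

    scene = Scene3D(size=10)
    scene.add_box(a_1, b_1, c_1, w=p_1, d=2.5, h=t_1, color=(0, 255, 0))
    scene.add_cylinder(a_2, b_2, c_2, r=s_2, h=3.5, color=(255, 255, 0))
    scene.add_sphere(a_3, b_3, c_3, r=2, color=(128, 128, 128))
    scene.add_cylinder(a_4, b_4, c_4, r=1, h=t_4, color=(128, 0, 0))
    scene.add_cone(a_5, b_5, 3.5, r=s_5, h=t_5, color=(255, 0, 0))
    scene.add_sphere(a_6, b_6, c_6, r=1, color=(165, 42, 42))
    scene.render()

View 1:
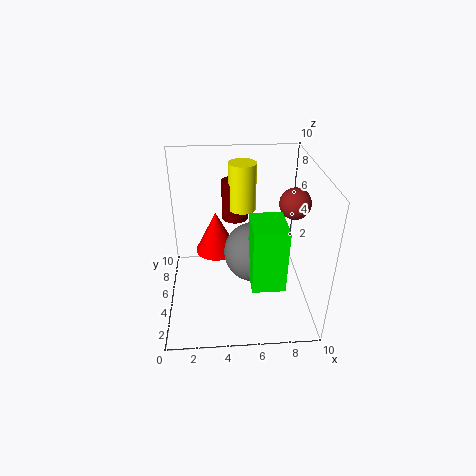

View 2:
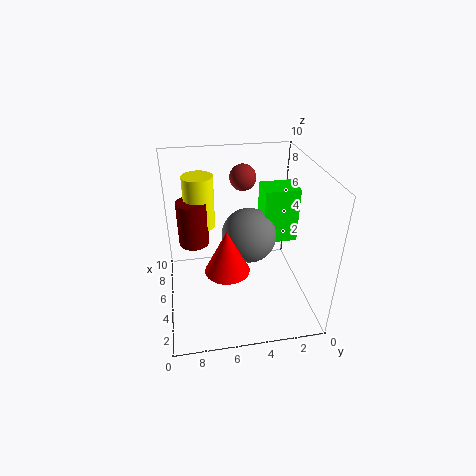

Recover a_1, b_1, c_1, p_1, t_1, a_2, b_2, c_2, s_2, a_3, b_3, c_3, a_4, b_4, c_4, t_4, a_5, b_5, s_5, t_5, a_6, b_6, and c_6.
a_1 = 5.5
b_1 = 0.5
c_1 = 4
p_1 = 2
t_1 = 4
a_2 = 5.5
b_2 = 7.5
c_2 = 6
s_2 = 1
a_3 = 6
b_3 = 4
c_3 = 4.5
a_4 = 5
b_4 = 8
c_4 = 5
t_4 = 3
a_5 = 3.5
b_5 = 6
s_5 = 1.5
t_5 = 3
a_6 = 8.5
b_6 = 4
c_6 = 8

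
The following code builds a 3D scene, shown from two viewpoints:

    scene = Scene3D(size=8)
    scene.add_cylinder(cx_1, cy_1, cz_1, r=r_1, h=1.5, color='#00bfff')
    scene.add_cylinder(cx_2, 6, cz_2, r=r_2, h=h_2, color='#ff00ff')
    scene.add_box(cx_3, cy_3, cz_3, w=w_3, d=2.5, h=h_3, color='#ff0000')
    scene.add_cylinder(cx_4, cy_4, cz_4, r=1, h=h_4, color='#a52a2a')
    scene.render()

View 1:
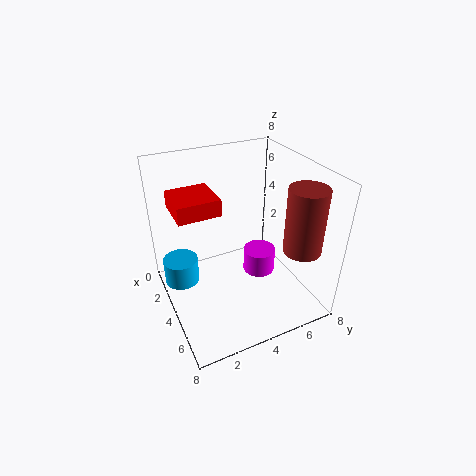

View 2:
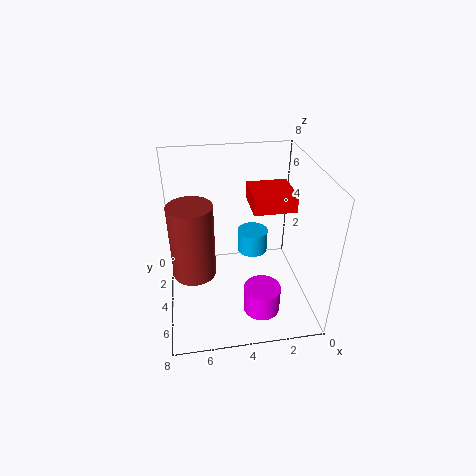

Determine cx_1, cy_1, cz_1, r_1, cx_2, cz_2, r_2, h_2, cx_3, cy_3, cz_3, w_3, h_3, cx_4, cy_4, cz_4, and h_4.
cx_1 = 2.5, cy_1 = 1, cz_1 = 1, r_1 = 1, cx_2 = 3, cz_2 = 0.5, r_2 = 1, h_2 = 1.5, cx_3 = 0.5, cy_3 = 1, cz_3 = 5, w_3 = 2.5, h_3 = 1, cx_4 = 6.5, cy_4 = 6.5, cz_4 = 4, h_4 = 3.5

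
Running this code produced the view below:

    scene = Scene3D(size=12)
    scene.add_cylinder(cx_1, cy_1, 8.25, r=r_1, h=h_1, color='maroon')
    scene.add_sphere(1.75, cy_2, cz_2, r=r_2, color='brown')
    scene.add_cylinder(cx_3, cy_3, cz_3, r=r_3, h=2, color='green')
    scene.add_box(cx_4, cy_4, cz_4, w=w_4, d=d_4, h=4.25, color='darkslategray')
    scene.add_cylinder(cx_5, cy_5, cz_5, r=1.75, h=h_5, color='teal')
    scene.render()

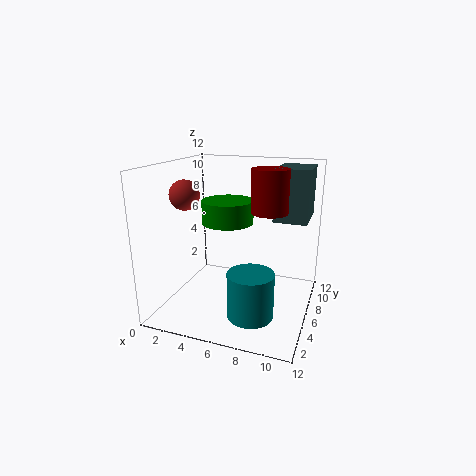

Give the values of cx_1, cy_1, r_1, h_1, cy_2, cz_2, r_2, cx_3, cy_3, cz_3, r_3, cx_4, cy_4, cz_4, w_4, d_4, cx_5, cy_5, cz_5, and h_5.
cx_1 = 8.5, cy_1 = 6.5, r_1 = 1.5, h_1 = 3.5, cy_2 = 5, cz_2 = 9.5, r_2 = 1.25, cx_3 = 4.5, cy_3 = 7.5, cz_3 = 6.75, r_3 = 2.25, cx_4 = 8.75, cy_4 = 6.5, cz_4 = 7.5, w_4 = 2.75, d_4 = 3.75, cx_5 = 8.25, cy_5 = 2.5, cz_5 = 1.25, h_5 = 3.5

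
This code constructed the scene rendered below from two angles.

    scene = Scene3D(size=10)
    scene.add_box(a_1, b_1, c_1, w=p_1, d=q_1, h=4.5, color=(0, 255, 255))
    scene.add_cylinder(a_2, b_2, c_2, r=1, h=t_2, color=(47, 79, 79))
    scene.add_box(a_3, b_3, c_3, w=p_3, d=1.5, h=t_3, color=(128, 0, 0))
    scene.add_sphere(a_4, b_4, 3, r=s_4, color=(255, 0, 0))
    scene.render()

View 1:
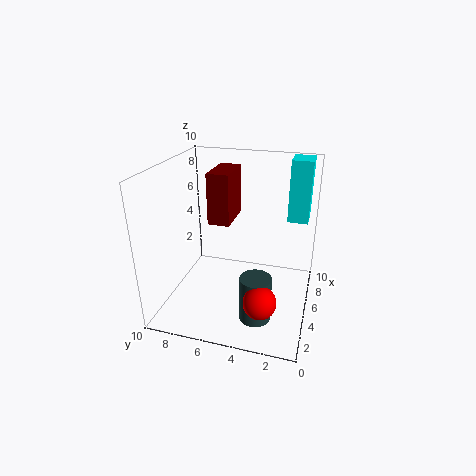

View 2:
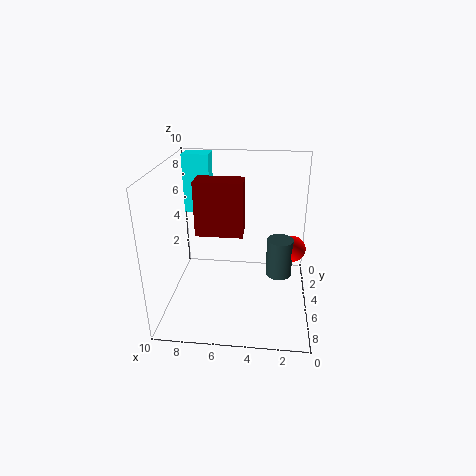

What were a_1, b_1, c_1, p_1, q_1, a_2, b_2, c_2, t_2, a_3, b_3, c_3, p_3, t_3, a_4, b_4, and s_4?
a_1 = 7.5, b_1 = 0.5, c_1 = 5.5, p_1 = 2, q_1 = 1.5, a_2 = 2, b_2 = 3, c_2 = 1, t_2 = 3, a_3 = 4.5, b_3 = 5.5, c_3 = 6, p_3 = 3, t_3 = 3.5, a_4 = 1, b_4 = 2.5, s_4 = 1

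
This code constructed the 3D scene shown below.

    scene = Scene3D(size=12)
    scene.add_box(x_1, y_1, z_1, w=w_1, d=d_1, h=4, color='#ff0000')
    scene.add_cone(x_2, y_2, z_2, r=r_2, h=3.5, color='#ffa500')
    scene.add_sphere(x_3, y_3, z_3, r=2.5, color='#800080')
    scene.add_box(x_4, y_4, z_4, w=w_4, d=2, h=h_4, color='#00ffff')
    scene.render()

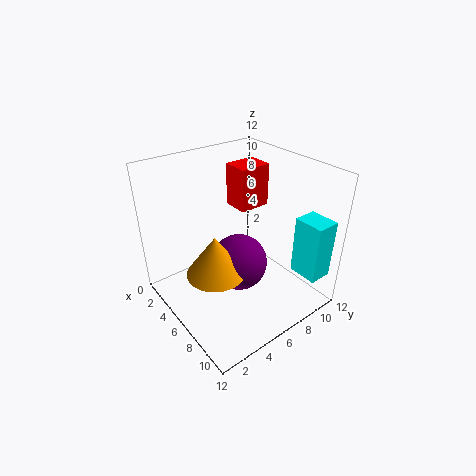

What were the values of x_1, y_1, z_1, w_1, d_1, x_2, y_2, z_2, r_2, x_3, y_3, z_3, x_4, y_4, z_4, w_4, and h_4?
x_1 = 1
y_1 = 8.5
z_1 = 6.5
w_1 = 2.5
d_1 = 3
x_2 = 5.5
y_2 = 4
z_2 = 3
r_2 = 2.5
x_3 = 5.5
y_3 = 6.5
z_3 = 3
x_4 = 9
y_4 = 9.5
z_4 = 3
w_4 = 2.5
h_4 = 5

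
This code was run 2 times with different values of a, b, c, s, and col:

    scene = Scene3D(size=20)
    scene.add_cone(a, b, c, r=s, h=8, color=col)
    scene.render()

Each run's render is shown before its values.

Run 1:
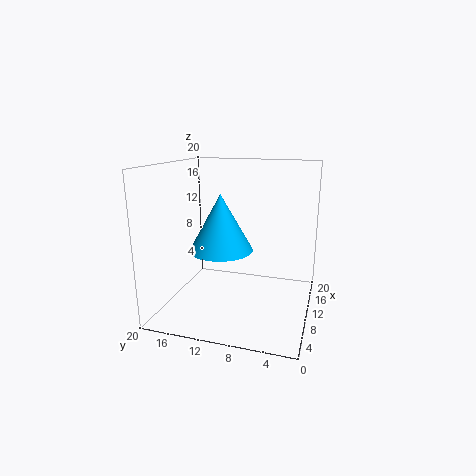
a = 10
b = 12.5
c = 8
s = 4.5
col = 'deepskyblue'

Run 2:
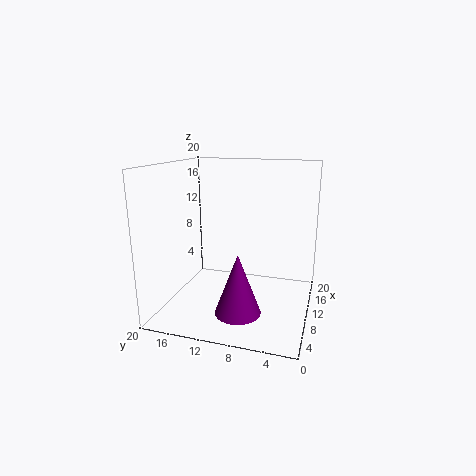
a = 5
b = 8.5
c = 1.5
s = 3
col = 'purple'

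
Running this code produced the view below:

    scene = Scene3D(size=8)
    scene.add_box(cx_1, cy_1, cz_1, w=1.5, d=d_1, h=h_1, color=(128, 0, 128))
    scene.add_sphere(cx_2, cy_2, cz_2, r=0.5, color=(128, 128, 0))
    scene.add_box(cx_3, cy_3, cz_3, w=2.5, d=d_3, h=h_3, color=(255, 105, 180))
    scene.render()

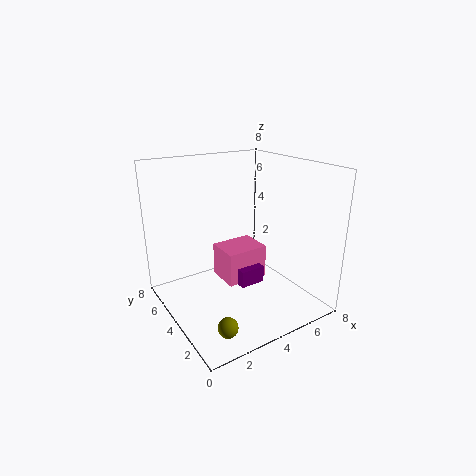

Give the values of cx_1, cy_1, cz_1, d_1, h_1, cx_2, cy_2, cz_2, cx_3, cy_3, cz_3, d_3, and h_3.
cx_1 = 4; cy_1 = 3.5; cz_1 = 1; d_1 = 2.5; h_1 = 1; cx_2 = 1.5; cy_2 = 1; cz_2 = 1; cx_3 = 3.5; cy_3 = 4; cz_3 = 1; d_3 = 2; h_3 = 2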